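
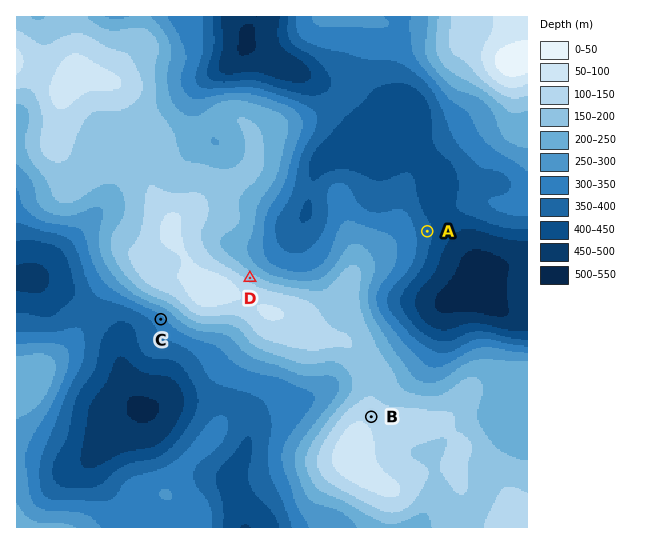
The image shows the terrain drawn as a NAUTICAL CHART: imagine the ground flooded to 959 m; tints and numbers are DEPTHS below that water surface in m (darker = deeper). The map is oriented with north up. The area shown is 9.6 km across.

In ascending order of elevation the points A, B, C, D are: A C D B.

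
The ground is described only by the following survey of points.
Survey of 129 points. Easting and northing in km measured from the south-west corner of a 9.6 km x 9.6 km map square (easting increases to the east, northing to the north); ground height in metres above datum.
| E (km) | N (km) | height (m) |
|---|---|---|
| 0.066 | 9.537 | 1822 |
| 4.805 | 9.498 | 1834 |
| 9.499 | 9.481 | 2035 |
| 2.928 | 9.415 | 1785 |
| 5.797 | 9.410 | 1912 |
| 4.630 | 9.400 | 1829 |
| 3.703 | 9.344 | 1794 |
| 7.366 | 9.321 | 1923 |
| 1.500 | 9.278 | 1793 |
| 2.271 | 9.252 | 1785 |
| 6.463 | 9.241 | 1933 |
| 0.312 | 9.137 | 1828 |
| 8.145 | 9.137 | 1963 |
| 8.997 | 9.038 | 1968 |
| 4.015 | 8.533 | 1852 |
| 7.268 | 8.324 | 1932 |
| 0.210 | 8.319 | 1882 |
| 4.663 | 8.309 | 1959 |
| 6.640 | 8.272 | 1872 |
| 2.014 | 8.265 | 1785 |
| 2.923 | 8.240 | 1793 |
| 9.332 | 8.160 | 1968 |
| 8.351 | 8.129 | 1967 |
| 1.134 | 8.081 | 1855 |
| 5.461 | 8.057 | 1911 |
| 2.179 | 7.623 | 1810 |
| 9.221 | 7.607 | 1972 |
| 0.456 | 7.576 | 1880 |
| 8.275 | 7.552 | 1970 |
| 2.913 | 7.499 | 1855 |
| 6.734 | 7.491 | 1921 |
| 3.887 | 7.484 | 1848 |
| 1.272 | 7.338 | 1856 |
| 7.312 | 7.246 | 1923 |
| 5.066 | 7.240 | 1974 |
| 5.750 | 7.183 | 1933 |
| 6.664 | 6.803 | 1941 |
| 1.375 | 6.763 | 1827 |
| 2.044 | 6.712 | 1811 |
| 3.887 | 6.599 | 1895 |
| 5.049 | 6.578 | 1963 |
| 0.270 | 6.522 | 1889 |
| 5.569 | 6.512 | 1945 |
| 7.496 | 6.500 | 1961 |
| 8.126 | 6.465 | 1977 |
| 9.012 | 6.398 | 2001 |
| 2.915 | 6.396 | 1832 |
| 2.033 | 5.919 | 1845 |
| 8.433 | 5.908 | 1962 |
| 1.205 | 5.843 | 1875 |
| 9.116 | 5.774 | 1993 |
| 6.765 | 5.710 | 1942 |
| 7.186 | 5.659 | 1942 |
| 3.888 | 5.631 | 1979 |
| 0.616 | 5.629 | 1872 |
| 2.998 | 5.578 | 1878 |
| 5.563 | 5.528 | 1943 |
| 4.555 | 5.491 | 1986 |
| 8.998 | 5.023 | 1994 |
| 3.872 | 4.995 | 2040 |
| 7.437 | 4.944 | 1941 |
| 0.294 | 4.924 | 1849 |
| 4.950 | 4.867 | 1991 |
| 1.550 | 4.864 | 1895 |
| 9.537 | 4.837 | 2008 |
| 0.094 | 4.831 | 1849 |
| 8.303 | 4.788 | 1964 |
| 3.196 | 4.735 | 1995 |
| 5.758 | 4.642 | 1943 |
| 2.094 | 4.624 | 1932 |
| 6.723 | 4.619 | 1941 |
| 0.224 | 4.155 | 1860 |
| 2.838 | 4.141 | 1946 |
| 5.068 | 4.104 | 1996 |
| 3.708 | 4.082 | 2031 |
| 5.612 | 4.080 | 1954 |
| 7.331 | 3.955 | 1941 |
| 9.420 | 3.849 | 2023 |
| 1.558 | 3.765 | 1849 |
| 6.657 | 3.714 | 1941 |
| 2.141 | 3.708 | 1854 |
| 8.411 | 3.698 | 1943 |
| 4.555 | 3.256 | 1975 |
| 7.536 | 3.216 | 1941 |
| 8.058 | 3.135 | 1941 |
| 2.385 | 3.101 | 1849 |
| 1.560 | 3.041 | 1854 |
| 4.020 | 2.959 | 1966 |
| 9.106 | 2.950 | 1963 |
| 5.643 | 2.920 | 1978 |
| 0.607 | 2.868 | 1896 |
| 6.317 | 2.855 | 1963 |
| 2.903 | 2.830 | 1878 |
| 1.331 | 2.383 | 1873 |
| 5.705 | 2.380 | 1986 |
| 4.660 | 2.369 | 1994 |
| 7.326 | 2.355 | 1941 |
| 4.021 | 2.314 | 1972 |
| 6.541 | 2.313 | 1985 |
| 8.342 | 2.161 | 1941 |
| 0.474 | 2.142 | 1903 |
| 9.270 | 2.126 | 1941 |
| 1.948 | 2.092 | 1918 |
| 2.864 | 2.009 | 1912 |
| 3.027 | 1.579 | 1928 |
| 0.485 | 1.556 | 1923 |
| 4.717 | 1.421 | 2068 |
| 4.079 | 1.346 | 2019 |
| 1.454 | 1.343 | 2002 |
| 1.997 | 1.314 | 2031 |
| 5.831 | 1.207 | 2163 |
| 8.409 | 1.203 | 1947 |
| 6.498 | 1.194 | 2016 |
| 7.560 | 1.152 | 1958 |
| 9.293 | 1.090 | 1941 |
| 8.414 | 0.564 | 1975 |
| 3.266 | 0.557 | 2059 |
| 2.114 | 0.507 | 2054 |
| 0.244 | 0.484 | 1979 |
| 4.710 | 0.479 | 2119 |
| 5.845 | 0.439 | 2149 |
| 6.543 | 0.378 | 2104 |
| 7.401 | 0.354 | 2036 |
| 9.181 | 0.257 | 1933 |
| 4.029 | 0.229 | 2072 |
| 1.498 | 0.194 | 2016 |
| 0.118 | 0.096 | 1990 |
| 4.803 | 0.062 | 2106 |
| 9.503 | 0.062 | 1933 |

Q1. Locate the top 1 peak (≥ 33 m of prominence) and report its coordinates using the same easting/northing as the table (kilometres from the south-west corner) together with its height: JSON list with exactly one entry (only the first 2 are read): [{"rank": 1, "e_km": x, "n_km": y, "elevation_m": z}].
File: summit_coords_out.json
[{"rank": 1, "e_km": 5.66, "n_km": 1.11, "elevation_m": 2172}]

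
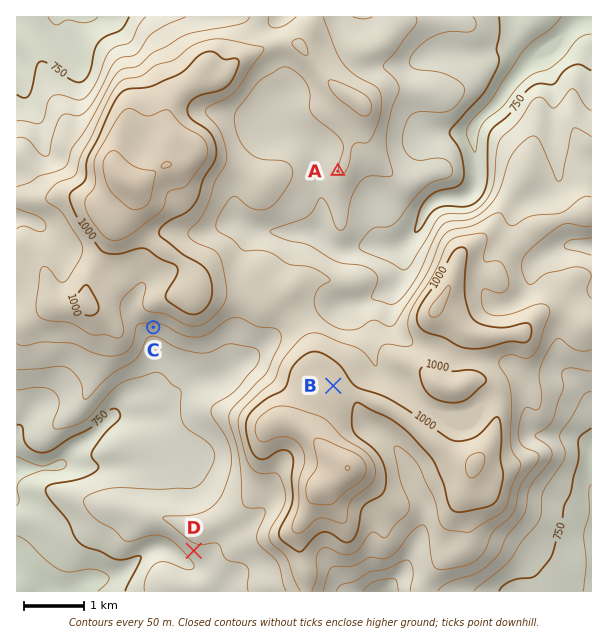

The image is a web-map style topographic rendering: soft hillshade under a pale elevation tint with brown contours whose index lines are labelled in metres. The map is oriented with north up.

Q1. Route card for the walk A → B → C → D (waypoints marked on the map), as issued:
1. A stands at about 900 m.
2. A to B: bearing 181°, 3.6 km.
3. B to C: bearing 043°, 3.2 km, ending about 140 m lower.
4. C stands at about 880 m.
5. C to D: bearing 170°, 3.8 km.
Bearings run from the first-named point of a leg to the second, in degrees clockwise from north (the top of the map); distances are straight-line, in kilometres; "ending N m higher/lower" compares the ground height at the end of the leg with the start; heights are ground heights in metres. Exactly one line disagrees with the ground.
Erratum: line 3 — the bearing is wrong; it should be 288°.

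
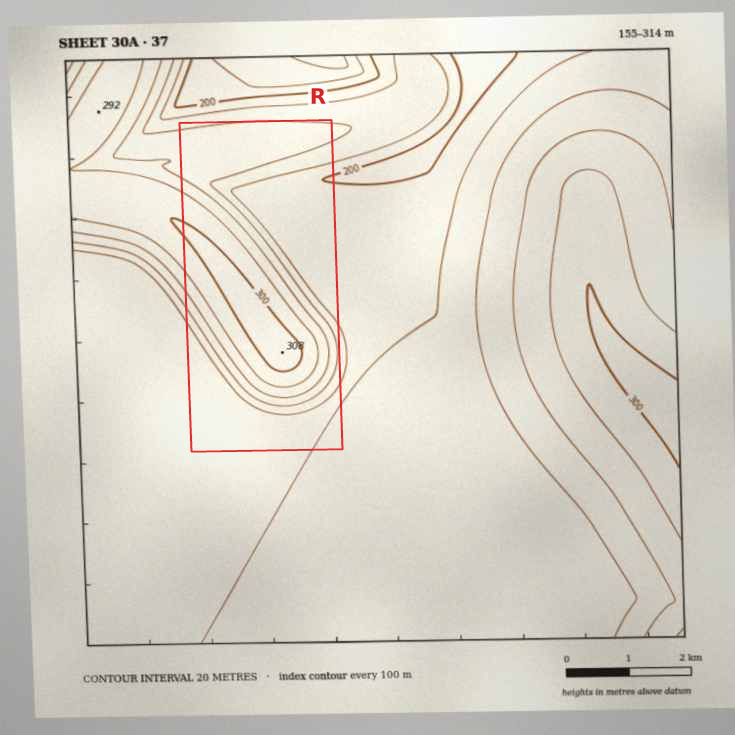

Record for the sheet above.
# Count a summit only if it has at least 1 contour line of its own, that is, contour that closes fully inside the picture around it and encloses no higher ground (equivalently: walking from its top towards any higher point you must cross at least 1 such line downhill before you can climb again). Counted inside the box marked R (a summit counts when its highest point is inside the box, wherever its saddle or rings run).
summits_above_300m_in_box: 1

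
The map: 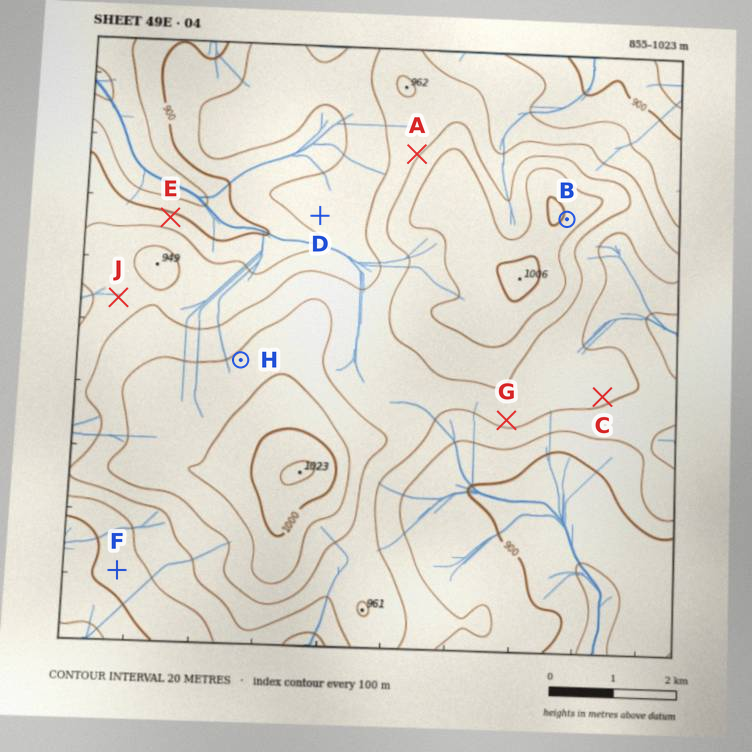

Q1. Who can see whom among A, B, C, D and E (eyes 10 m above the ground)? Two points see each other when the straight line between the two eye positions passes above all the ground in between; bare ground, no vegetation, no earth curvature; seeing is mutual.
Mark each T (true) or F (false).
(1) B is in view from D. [F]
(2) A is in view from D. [T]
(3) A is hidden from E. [F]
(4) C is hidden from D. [T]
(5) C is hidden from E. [T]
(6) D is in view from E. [T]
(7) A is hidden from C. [T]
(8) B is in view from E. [F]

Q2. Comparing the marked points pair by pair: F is lower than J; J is lower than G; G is lower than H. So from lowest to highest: F J G H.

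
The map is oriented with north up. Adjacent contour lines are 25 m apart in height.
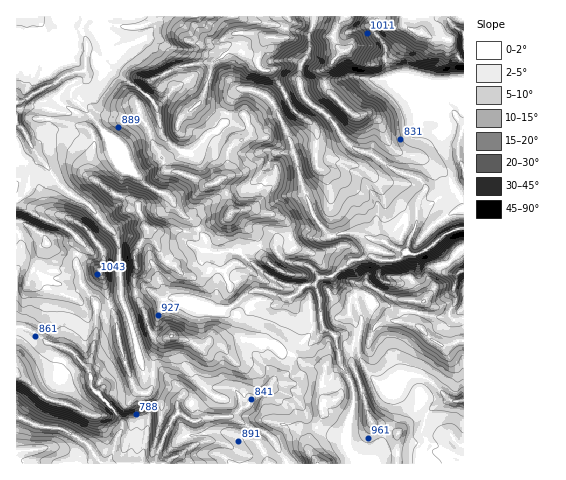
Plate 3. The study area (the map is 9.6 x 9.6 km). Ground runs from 650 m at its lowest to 1165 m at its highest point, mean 910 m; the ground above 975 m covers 20.3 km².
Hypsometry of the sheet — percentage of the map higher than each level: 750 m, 97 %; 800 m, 88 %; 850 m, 72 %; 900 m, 56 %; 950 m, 32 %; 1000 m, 14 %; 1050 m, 6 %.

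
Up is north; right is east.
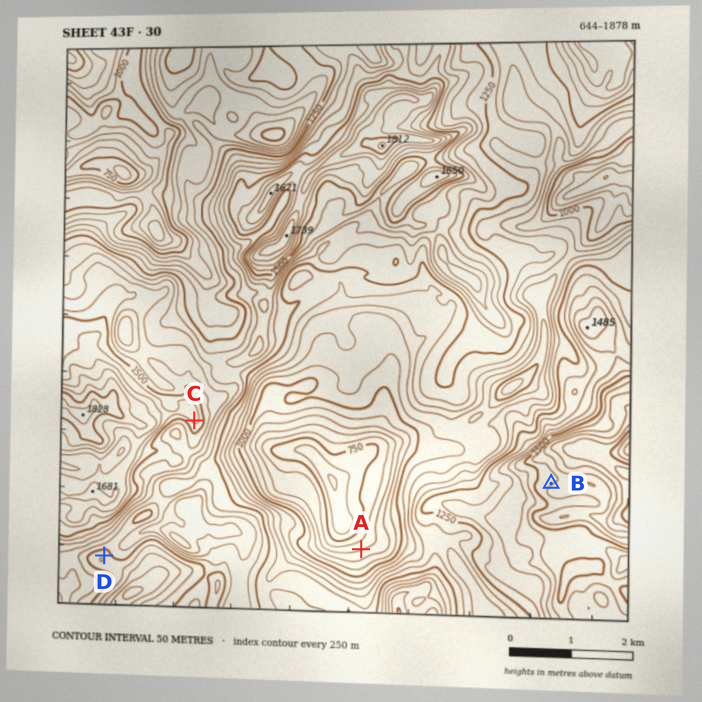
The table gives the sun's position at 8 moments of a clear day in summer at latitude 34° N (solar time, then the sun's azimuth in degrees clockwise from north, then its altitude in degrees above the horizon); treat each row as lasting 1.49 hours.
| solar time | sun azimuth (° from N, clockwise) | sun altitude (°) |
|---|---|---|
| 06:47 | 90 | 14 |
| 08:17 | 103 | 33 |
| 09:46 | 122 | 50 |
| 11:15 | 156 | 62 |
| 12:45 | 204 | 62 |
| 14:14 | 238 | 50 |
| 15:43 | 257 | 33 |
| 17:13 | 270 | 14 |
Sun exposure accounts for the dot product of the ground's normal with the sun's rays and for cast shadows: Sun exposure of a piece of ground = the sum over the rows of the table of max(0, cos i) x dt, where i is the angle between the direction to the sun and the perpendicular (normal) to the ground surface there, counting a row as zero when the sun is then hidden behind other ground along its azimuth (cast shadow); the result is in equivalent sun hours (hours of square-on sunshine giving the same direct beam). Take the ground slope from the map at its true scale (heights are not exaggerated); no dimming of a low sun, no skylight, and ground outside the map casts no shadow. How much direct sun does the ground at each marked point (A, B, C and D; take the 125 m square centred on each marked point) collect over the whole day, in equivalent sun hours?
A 5.3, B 6.5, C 7.6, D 7.5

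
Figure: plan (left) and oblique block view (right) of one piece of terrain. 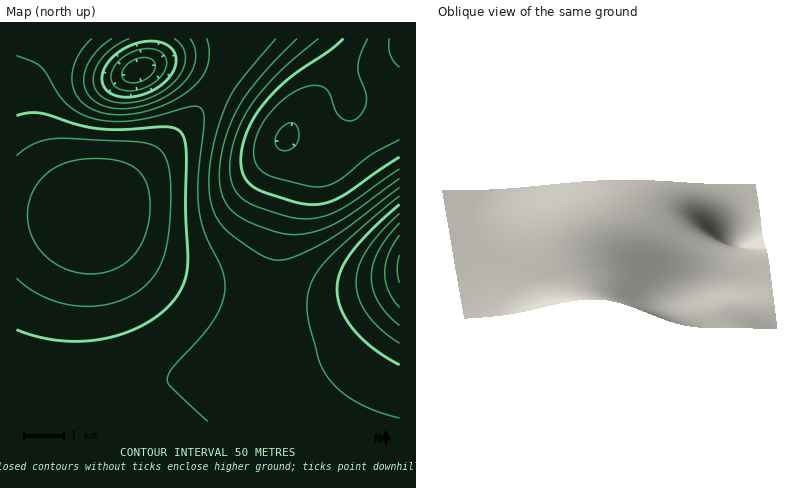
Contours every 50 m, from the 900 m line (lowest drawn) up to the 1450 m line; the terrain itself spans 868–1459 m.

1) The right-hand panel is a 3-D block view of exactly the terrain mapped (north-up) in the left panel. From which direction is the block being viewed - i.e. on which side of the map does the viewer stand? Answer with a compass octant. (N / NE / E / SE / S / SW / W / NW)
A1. E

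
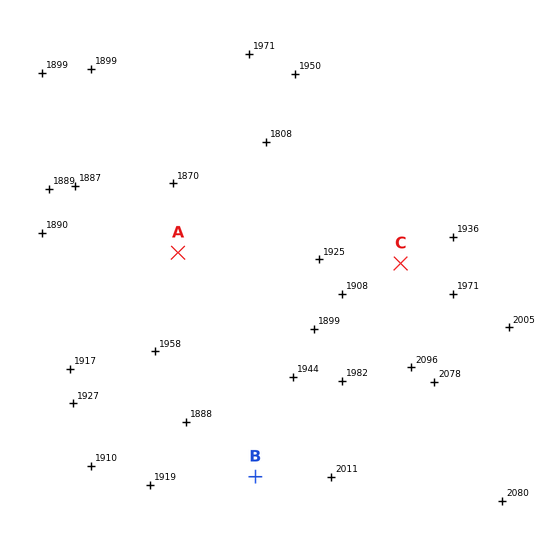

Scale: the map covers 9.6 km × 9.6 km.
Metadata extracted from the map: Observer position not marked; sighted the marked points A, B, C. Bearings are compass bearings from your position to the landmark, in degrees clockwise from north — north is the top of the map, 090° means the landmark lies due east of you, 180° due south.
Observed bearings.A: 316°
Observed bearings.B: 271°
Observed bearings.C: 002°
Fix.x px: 394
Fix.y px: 478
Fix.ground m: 2035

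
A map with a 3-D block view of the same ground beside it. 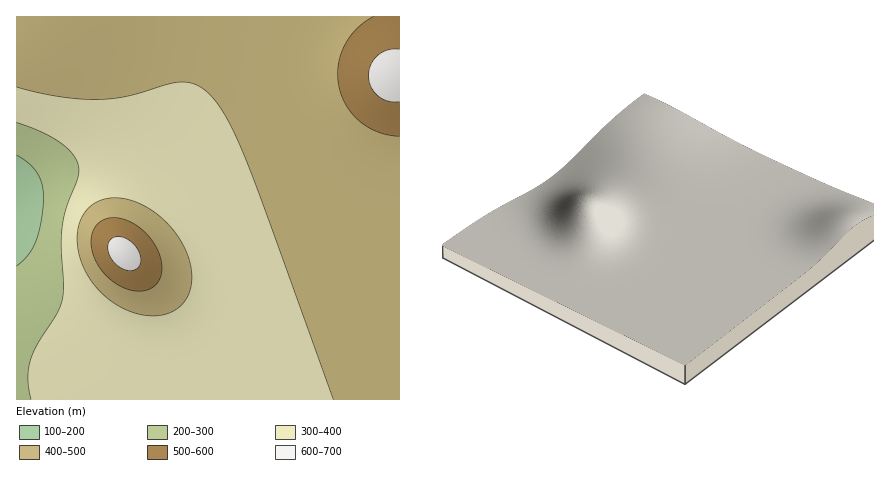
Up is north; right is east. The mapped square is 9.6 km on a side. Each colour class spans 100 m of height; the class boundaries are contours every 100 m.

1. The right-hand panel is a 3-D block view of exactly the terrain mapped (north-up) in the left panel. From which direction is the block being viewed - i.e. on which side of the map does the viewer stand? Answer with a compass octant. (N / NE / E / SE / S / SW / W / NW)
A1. SE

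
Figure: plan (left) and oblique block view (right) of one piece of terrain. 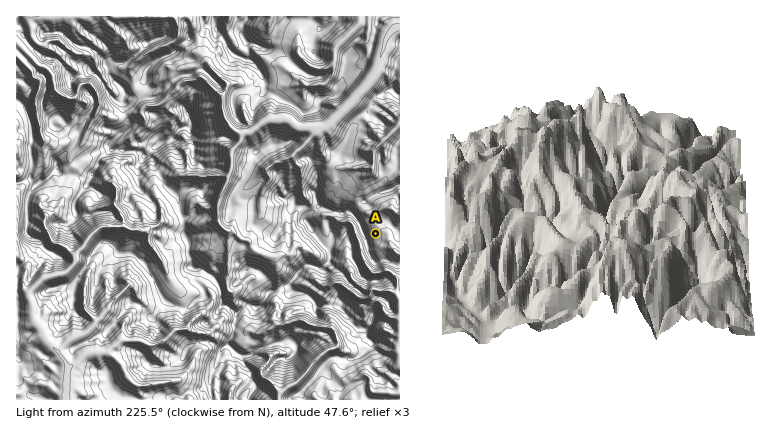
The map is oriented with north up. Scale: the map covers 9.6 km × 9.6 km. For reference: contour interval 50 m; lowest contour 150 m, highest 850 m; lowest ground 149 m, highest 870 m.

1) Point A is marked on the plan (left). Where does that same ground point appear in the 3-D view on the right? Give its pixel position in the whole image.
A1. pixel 728 216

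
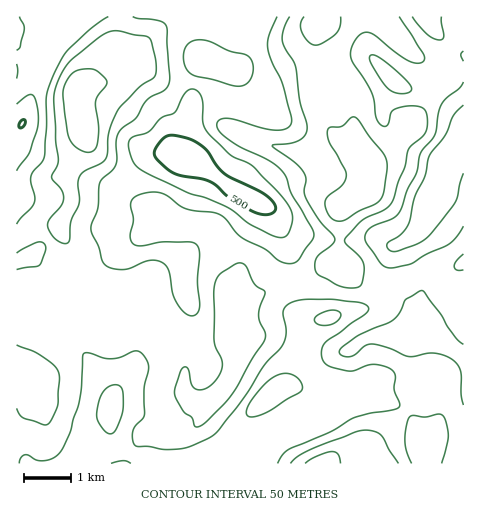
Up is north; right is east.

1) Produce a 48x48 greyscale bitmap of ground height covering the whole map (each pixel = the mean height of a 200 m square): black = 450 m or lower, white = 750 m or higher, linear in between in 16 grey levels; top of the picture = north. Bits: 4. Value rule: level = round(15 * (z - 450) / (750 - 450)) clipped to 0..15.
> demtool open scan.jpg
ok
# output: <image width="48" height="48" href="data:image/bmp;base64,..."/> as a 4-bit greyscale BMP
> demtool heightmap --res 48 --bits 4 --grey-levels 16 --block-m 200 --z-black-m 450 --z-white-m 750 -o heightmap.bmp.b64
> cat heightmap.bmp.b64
<image width="48" height="48" href="data:image/bmp;base64,Qk32BAAAAAAAAHYAAAAoAAAAMAAAADAAAAABAAQAAAAAAIAEAAATCwAAEwsAABAAAAAAAAAAAAAAABEREQAiIiIAMzMzAERERABVVVUAZmZmAHd3dwCIiIgAmZmZAKqqqgC7u7sAzMzMAN3d3QDu7u4A////AIeIdlVmd3d3ZmZlVVVmirze26qqqXZniIiJh2VWZ3d3d3ZmVWZmeJq8y6qqqGZniIiZl2VVVniJmZh2ZmZmZniaq6qqmGZniJmqmGZVVniZmqqYZmZmZWZniaqqmGZniaqqqHZVVXiImqqpdlVmVVVWeJmZmHd3iaqqqXZURWeJmqqql1VVVVVVZneIiIiIiaqqqYZURWeJqqqqqWREVVVVZmZmeIiImqqqqYdlRWeJqqqqqoZERVVVZmZmeIiImqqqqYdlVWeJqqqqqpdURVVVZmZneIiImqqqqYdmZWeJqqqqqqhlVVVmZ3ZneIiImqqqqYd3ZmeJqqqaqqmGVVZniYd4iZmZqqqqmYd4h3eJmqmaqqqXZlZ5qqmZmqqqqqqpmIiIiIiJmZmaqqqpdlZ5qqqqqqqqqqmYiImZmImYiZmaqqqphmZniaqqqqqqqpmIiZmZiJmIiImaqqqph2VWaJqqqqqqqpmImZmYiJiIiIiaqqqphmVVVniaqqqqqpiImZmYiYiIiHeaqqqph2ZVVmeJqqqqqZiJmZiJmYiIh2eaqqqpmHd3eIiZqqqqmZmZqYiZmYiIh2eaqqqqmZmZmqqaqqqpmamamYmZmZmZhmiaqqqqqZqqqqqZmqqpmqqqmZmYiImZdmiaqqqZmZqqqqqYiZmqqqqqmZmHd3iIdmeZqqqYiIqqqqqHd4mZqqqqqqmHZ3d3ZneJmpmHZnmqqql2VmeImqqqqqmHZ3h3d3iJmYh2VWiaqphlVVVniZqqqql2Z4iIiIiZmHZVVWeKqpdmVURWeImqqqh2Z4iZmZmZh2VERWebu6h3ZURVZ3maqql2Z3iZmZmIdkMzRXms3cqZhlRFVmeaqqmGZ4iZmHdmVDIiRYq97t3Kl1Q0VWeJqqqHZ3iIhmVUMhEjV5q97u7cqFQzRWeaqqmHZnd3ZURDIiI1aKq83e7sqWQzRWeaqqmHdmZVQzMiIzRWeJq7ze7tuYVDRVeKqqqZdlVDIhEiNEVWiaq7ze7tupZDNFZ5qru6hlQyEREjRVZ4mqu8ze7tupdDNEVoq83LhlQyERI0Vniaqqu83u7cupdUMzVorN7bhlRCIiNFeJqqqqq83u7Lqql1QzRorO7bl2VUMzRXiZmYiaq93d26q7qWQzNYve7bqHZVRERniIdmeJrMzdyqq8uXVDNYve7bqYdlVURmdmZmaJvMzMuqq7uXZFRove7bqph2VUVWZVVWaKu7vMuqqqqYZWVove7cu6mHZVVVVVVWeau7u7qpiImYd2Znve3dy7qZdlVVVVVmeau7u7qYd4mZiHZnnN3czLupdlVVVFVniau7uqqHeJmZmHZmi8zMzLupdlREREVnmqu7qql3iaqpiHdmeavMzLupdVRERVVomru7uph4mqqpiHdmZ5q7y7qpdVRVVVV4qrzLupiaqqqYiIdmZnmru6qpdlVVVVZ5q83dy6qqq6mIiIdmZmeJqqmYdmVVVVVoq87u26qquph3iId2ZmZ4mYiHdmZlVVVnm87+26qqqoZniA=="/>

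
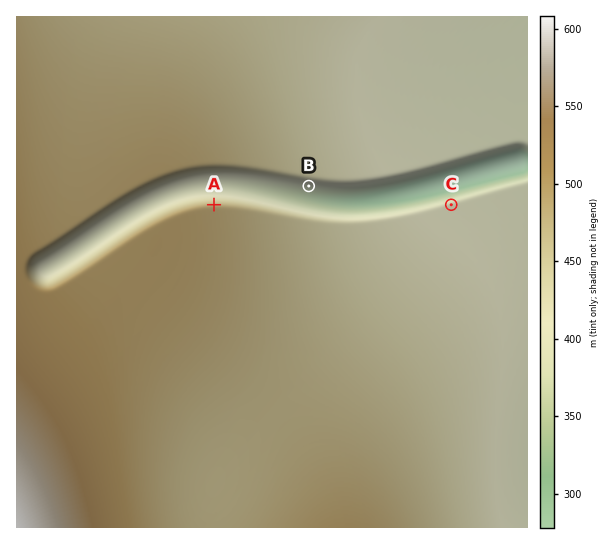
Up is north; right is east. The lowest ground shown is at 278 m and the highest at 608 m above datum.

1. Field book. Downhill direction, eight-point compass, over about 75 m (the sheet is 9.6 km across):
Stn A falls N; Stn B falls S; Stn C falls N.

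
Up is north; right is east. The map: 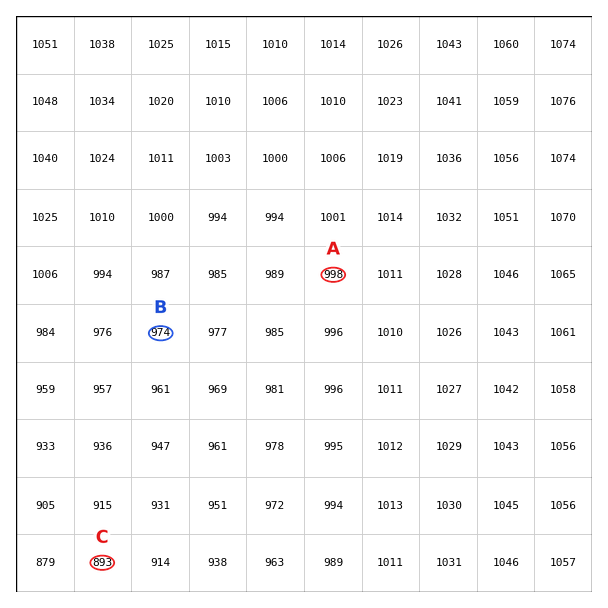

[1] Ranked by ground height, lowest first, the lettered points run C B A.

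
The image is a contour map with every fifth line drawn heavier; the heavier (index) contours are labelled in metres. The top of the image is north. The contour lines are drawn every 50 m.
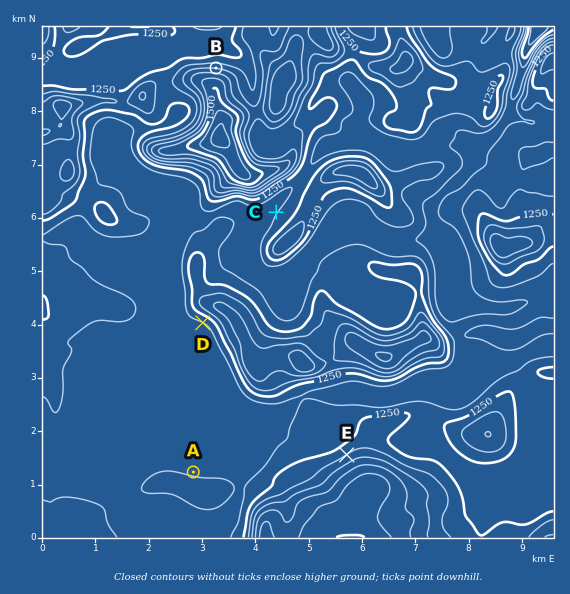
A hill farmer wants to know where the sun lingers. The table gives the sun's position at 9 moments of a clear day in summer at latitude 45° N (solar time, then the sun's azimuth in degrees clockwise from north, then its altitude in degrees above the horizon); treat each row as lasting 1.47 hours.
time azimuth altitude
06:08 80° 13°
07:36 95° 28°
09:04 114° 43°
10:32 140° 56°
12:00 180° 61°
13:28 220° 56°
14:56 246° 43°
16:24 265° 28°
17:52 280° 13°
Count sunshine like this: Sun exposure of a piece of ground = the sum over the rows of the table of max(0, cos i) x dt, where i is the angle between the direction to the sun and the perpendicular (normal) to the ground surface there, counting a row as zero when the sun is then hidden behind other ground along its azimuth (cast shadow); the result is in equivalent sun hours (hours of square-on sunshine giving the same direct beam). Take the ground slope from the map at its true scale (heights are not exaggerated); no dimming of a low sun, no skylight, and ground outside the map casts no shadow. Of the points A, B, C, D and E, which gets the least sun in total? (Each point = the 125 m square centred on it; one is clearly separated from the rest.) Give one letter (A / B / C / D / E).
B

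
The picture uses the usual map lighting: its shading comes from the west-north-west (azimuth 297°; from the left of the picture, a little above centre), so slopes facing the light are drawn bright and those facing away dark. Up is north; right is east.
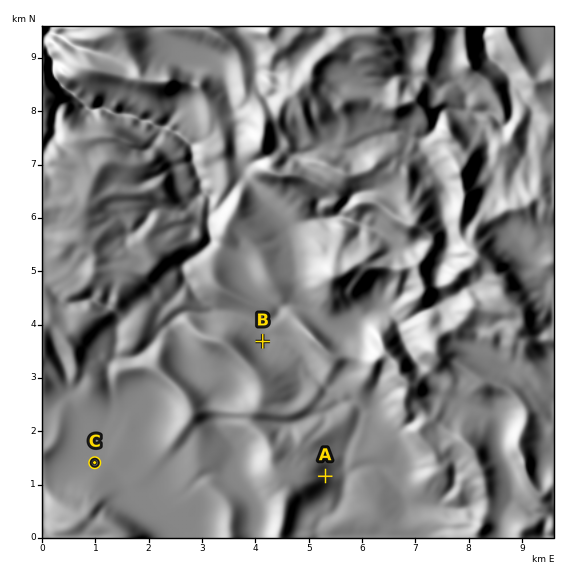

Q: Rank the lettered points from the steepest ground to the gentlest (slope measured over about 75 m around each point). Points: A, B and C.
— A B C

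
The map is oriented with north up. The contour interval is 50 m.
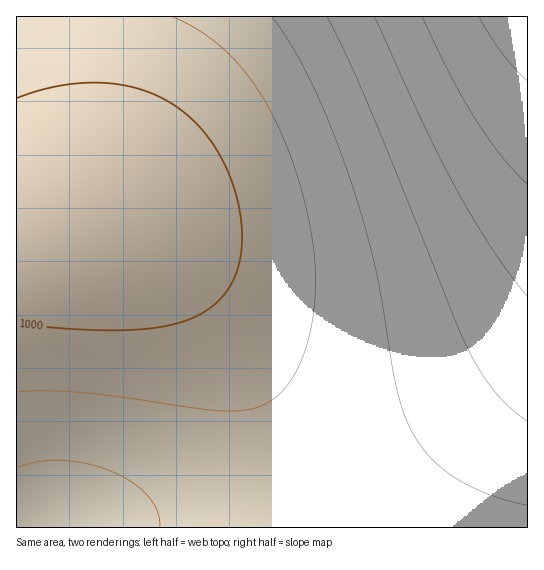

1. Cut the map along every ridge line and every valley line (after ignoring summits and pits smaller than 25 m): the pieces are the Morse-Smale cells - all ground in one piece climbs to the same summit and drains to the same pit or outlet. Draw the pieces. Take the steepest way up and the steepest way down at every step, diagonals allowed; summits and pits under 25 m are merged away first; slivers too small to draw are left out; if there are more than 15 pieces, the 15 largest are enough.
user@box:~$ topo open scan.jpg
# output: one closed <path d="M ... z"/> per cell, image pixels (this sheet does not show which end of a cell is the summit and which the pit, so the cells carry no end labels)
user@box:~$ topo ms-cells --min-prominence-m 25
<path d="M527 16l-511 1 0 204 81-4 13 4 33 19 41 37 41 56 35 64 29 72 20 59 219-1z"/><path d="M97 217l-81 5 0 305 291 1-18-59-29-72-28-54-23-34-25-32-29-28-26-18z"/>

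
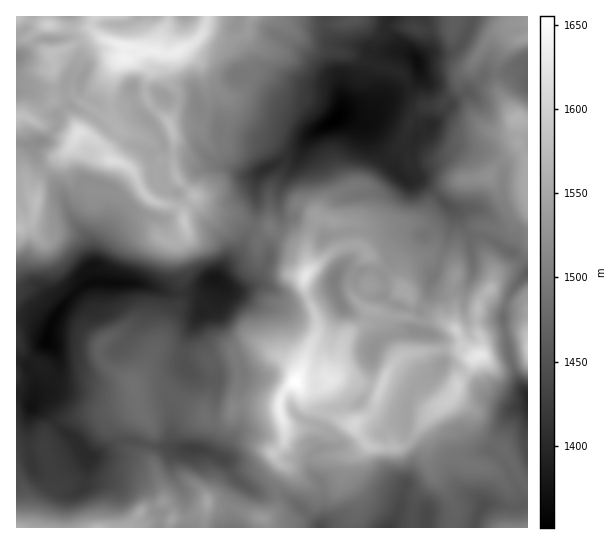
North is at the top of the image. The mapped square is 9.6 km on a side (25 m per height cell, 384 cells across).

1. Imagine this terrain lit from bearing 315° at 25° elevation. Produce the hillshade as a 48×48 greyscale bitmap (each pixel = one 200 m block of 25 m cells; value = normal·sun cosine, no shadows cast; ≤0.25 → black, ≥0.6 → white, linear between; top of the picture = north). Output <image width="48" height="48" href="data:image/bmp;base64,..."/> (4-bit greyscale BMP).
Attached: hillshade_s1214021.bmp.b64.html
<image width="48" height="48" href="data:image/bmp;base64,Qk32BAAAAAAAAHYAAAAoAAAAMAAAADAAAAABAAQAAAAAAIAEAAATCwAAEwsAABAAAAAAAAAAAAAAABEREQAiIiIAMzMzAERERABVVVUAZmZmAHd3dwCIiIgAmZmZAKqqqgC7u7sAzMzMAN3d3QDu7u4A////AMu83u3Nx2iGdkVol2ZkNodTR4eJhmrMu8u7zu3N+3eIl0Z5qWZ2RWZkRod5h2iqmrqprO3L7rmIqWaJuoZmZUVVVodnd2aId4mIiKu6vMuYq5iJmXVWd1REVXhmZmVnd3iId4qpqqmqqqmYh2RFZ3UzRGh2ZmVneGeId4qpmpiauqmph1Q1ZmUxIjZ2ZndneHeHd3mpmpiJqYiaqFNFd3YwAARmZ3d3ZniHd3eIiIdmZ3eKvII1d4h1RCFFVmZ3ZYmHd4dnd2VWVWZ5vaQkZmZmeHQjVVRodYqod4h3ZmVndndoq5ZEV4dUZ4gxJEM3dnm6qZiId3Z4iJl4q4VFZ5qVRoqDAUMUd2eau6mYh3d4mZuZvaQzNWioRXq5QTQRRmaJq7qZh2d4mZuqz/Y0QzR6RGm8kyQgElZ4mqmZh3d4iZqpvfxldTRrc1ecxxIgAGZ4mqmZmHZ3iImZmd6WiGR7tUVpyjAAIWeIqqmJmXZniImYmK23iXRr2VRWq4IBeEaJu7l4mYdnmZmZqqzIeHRYzJh3mrcSrURpu8yHiZhnq7y6u7zraIQ2m7qqqahErlRYu73JiZl2nN/su7vdiKhFZ3iaqZhGv2VHu5rMqZmGer7/y7vMh7uGZ2eJqoY2vVVVm6mrupmGV5v/26q6dpqod3eaqqYEvERUWbqru6mXZ4m+26qHV5mImGWKmcoirURDNpmZqqmGVoiau6pyJ5qHiXZ6l71xbTMyE2d2ZmVEIliIisyiA5mHiYZqpo20NjIQADZUMzIQABaIed7qEGh3eIdoqHu4VCMgAANUMzMgAAJ4eM3blDd2Z4d3mIqohxNCASNWZ2ZjABFXh6y5moeHd3iHiImYeENVM0VniZmXM0RWh5zJaIiHd3eIiYiHd3VFVVVniZmoQ0VWmZrKd3d3d3d3iZmIh5ZFZmVnh2aJU0Vmmqq7mZmYiZmHiJmYmahEZ3dnh3Z5dDRnmry8qJqZibyodmeJmphUZ3d3h3eJp1RWmq3cypiIiJzadVVomohkVmZWZmh2iYVFi5vd3cuYeIrMuXZnqoiFM0VEZmh2aHYySJm8vMy5iIis3KmHq4mpU0Zmd3h1VmZCI2ebqqqqiImqvLqoini9pVeId3h0VmZURDR6upmZmIm8qqmZiVV86Wd3d3hkVmZVVUNIu6mZqYisypmZh0RY7YeId4h0VmdURVMjaamJqoeLy6qqh2ZnrKmHd4mEZ2ZkRVUyJYmImqd4vLq7qZmGeZh3d3iFV2ZlRFVUM2iHiamYm7q8uqmXeIdleGZ1Vnd2RFVVRFd3eJqrmJqqmYh2aKhiNlRERWZ3VERFVWdmZ4mrqHmph6mFR5tyA1MhI0VnZUMzNVZ3d3iruWaId7qXRYumMkQxEjNFZlMjNEVnd3erzJZmVoq5ZXmph2Z1ETREVmUzRVVWd3aKq8hmMWaImIm7upiacRVlVmZURmVFZmVoiMyHdXhleZiavMqL1xR2RWZUVmQ0Z3Z4hq24iEh0aqiIm8x56zN4VFZUZ2UzaIiZl4zJiA=="/>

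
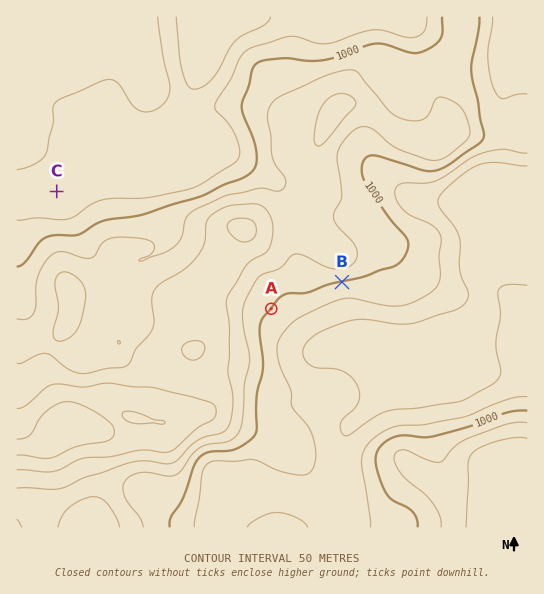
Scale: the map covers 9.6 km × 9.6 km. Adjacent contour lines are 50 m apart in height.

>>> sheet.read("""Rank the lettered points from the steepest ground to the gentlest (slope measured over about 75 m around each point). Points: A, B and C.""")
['B', 'A', 'C']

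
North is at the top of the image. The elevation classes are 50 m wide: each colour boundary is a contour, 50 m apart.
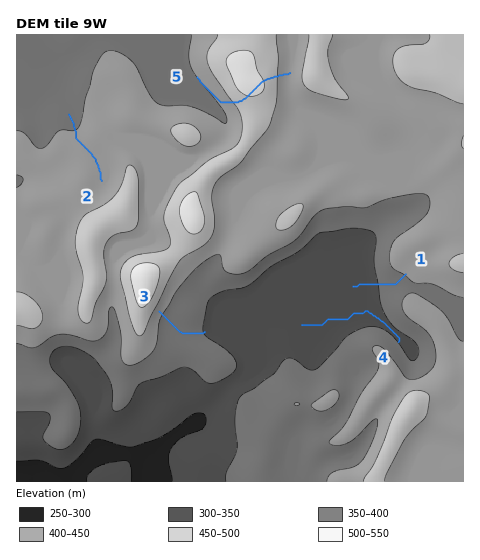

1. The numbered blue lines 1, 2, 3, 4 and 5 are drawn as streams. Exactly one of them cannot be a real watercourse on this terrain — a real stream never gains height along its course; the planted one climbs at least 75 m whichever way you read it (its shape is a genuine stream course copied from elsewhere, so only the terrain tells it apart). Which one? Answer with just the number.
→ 5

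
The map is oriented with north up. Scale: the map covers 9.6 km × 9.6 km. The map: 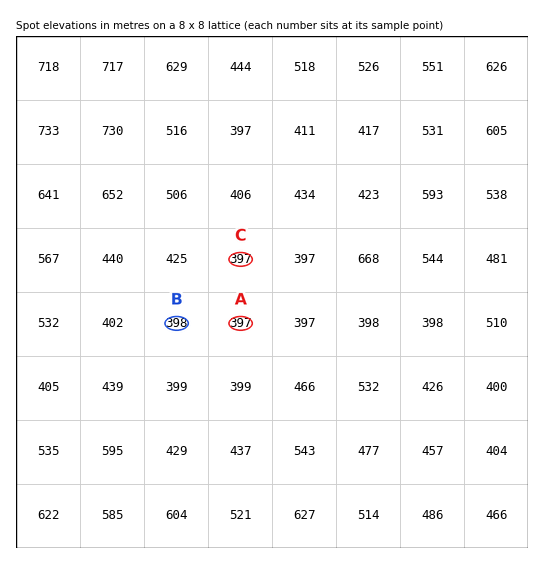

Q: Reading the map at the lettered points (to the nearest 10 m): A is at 400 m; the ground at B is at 400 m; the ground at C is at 400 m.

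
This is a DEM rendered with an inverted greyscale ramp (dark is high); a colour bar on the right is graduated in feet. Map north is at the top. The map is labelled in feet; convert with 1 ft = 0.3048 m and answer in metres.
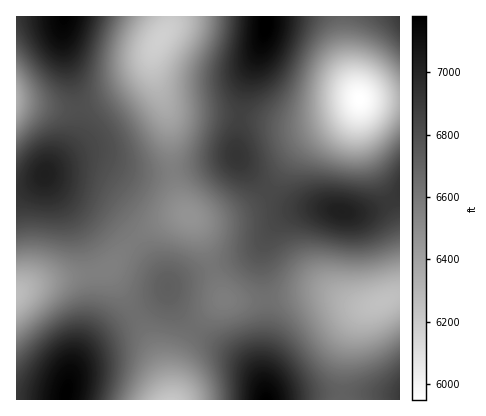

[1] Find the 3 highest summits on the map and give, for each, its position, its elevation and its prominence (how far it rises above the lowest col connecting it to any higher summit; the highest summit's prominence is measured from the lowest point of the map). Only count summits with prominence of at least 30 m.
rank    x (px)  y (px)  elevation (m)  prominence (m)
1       266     24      2189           376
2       44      174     2143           71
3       342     212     2142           62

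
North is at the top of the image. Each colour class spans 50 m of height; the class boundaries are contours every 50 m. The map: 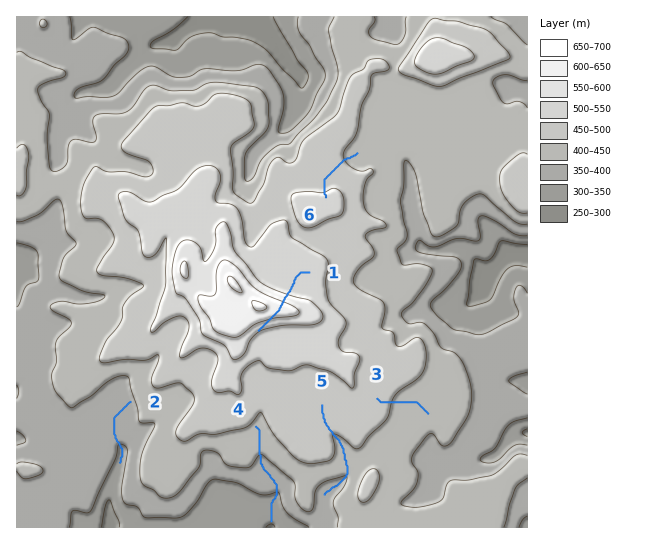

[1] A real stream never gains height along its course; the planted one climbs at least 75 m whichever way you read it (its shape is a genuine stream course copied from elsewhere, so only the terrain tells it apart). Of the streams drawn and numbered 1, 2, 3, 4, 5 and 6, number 1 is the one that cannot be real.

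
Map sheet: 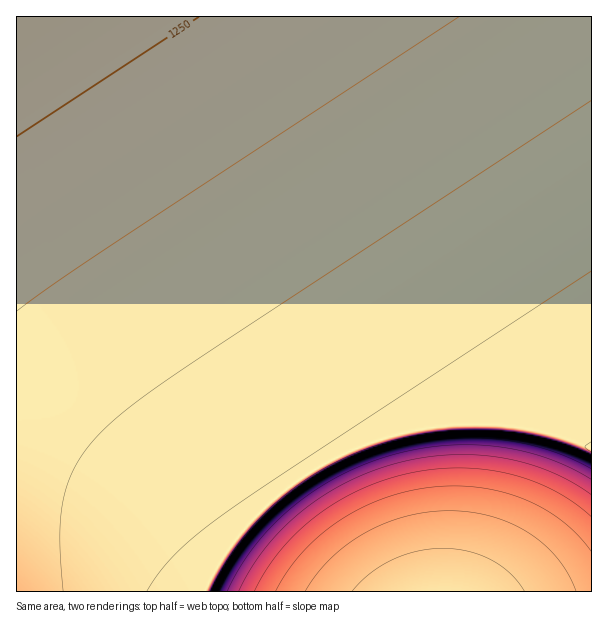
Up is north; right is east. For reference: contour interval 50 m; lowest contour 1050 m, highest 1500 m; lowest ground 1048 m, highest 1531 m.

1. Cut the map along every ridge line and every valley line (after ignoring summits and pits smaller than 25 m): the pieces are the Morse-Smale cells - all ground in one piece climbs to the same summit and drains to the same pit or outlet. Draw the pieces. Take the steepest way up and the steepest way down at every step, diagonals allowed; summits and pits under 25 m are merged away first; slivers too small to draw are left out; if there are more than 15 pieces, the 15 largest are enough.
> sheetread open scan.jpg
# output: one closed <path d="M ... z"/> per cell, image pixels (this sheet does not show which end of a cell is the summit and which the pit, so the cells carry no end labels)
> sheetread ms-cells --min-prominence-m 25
<path d="M591 16l-574 0-1 455 25 3 18 4 24 9 30 17 45 34 48 50 24-43 12-15 34-34 45-32 53-24 37-10 26-4 64-2 51 9 39 15z"/><path d="M501 424l-51 0-39 6-49 15-41 19-45 32-34 34-24 33-13 28 386 1 1-143-13-7-27-9z"/><path d="M30 472l-14 1 1 119 188-1 0-4-5-6-42-43-36-28-39-23-24-9z"/>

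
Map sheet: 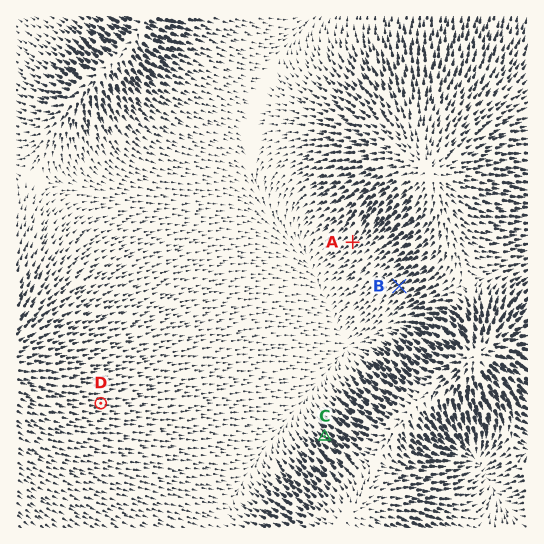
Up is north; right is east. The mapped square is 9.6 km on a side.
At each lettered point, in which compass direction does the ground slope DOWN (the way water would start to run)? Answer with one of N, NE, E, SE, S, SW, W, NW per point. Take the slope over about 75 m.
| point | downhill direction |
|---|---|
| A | SW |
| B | SW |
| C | NW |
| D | E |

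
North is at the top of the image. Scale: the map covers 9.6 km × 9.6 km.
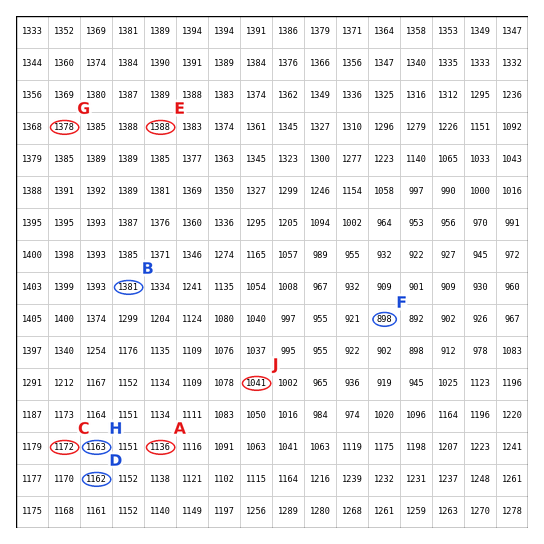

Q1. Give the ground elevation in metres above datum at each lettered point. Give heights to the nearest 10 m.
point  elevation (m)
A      1140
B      1380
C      1170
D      1160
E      1390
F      900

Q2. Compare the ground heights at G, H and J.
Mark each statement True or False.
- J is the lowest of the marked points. True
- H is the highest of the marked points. False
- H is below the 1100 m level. False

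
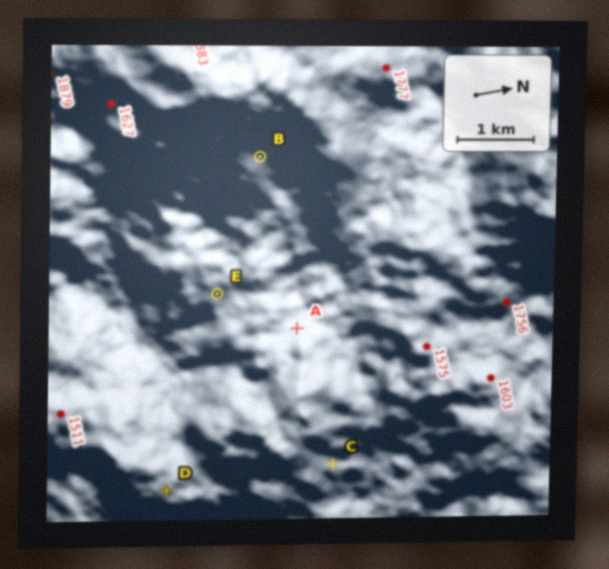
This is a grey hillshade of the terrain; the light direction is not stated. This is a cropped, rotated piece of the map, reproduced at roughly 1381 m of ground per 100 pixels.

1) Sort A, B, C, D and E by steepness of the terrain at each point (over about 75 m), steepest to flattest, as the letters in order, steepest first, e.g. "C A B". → B C A D E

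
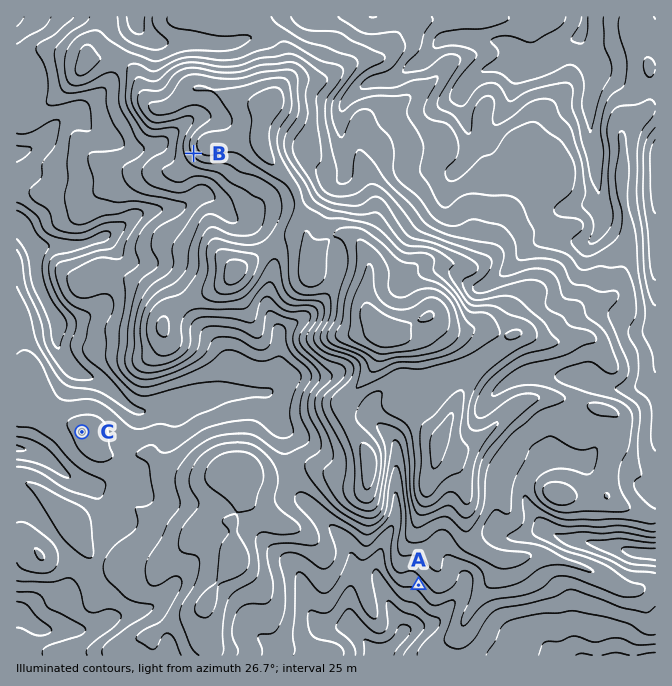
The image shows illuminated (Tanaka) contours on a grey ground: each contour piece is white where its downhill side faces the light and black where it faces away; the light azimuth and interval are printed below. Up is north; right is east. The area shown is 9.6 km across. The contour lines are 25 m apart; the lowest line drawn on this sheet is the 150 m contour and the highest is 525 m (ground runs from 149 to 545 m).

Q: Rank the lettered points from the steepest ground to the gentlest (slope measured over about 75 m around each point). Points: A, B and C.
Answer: B A C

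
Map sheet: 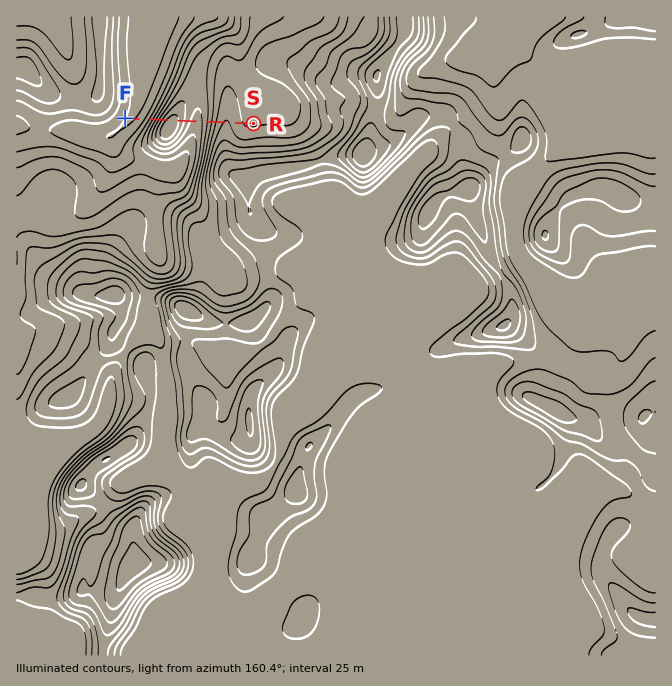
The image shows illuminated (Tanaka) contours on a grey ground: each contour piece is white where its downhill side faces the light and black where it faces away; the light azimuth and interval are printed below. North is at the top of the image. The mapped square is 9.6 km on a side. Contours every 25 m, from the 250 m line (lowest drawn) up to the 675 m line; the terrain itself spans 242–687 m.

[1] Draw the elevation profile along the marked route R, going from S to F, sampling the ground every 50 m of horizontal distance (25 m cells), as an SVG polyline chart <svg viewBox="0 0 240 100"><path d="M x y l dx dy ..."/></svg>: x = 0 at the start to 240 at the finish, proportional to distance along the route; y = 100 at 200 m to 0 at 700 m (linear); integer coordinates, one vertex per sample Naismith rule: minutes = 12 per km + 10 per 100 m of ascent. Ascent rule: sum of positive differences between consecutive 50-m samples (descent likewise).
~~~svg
<svg viewBox="0 0 240 100"><path d="M0 51l6 0 6 0 7-1 6-1 6-1 6-2 7-1 6 0 6 0 6 2 7 2 6 4 6 4 6 4 6 3 7 2 6 1 6 0 6-2 7-3 6-3 6-3 6-2 6-2 7 1 6 1 6 4 6 5 7 5 6 6 6 5 6 4 7 3 6 2 6 1 6 1 6 0 7 0 3 0"/></svg>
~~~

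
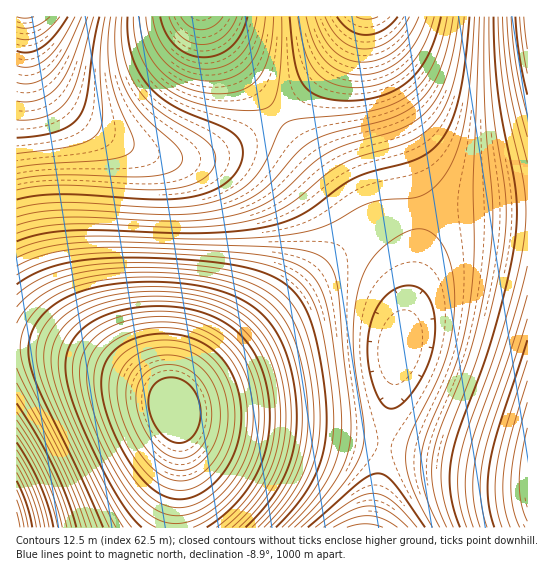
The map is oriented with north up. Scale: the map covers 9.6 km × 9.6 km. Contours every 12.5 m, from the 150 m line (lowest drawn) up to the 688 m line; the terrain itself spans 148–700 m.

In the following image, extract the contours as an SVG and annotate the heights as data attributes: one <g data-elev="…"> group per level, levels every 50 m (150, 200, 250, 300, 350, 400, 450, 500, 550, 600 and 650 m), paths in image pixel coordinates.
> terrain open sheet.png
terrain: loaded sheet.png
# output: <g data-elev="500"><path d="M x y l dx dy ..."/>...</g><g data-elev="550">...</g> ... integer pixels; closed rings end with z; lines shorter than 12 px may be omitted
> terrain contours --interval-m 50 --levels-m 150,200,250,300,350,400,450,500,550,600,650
<g data-elev="150"><path d="M34 17l-9 1-8-1"/></g><g data-elev="200"><path d="M75 17l-16 27-13 15-15 8-8 0-6-1"/></g><g data-elev="250"><path d="M99 17l-6 29-6 51-3 10-5 9-8 9-14 6-18 5-22 2"/><path d="M398 17l-15 13-8 4-9 1-8-1-8-4-7-5-6-8"/></g><g data-elev="300"><path d="M17 490l7 19 4 18"/><path d="M122 17l-1 18 2 19 5 16 7 15 10 13 13 12 41 25 10 8 4 6 2 6 0 7-2 7-6 6-9 7-12 4-15 3-29 1-83-5-22 1-20 4"/><path d="M434 17l-11 30-8 12-9 10-11 8-12 6-13 3-13 2-12-1-12-3-10-5-8-8-6-9-4-12-7-33"/></g><g data-elev="350"><path d="M324 527l27-17 10-3 9-1 8 1 9 4 21 16"/><path d="M17 457l18 36 6 17 4 17"/><path d="M146 17l2 13 4 12 6 12 8 9 9 8 11 5 12 4 13 1 11-1 11-3 9-5 7-7 6-9 5-11 5-28"/><path d="M459 17l-6 34-7 27-9 20-12 15-12 10-14 6-50 15-22 9-16 11-31 30-20 12-27 9-34 5-34 1-98-4-28 3-22 5"/></g><g data-elev="400"><path d="M294 527l24-24 17-21 10-21 5-22 0-28-7-57-5-63-4-18-8-12-7-5-8-4-25-4-173-6-31 0-25 3-22 5-18 8"/><path d="M17 428l16 25 13 25 10 25 6 24"/><path d="M181 17l8 9 12 4 12-3 10-10"/><path d="M479 17l-6 162 1 76-4 44-4 30-7 26-9 24-23 52-6 28 0 15 3 16 7 19 9 18"/></g><g data-elev="450"><path d="M270 527l22-24 15-24 9-24 4-26-2-40-9-47-10-28-7-11-9-9-21-14-31-9-42-6-54-2-40 1-32 6-25 10-21 15"/><path d="M17 394l22 37 18 34 15 33 9 29"/><path d="M498 17l4 64 6 33 16 68 2 21 0 22-5 36-13 49-15 51-26 70-7 26-2 18 0 18 3 17 6 17"/></g><g data-elev="500"><path d="M246 527l17-18 14-19 10-20 6-20 4-24-1-25-4-27-7-24-8-16-10-14-12-12-14-9-19-8-21-5-24-3-27-1-24 1-23 3-18 4-18 7-14 9-11 10-8 11-5 14 0 18 7 23 44 93 23 52"/><path d="M527 340l-28 87-9 35-2 17 0 18 2 16 4 14"/><path d="M515 17l4 38 8 40"/></g><g data-elev="550"><path d="M216 527l18-14 14-16 11-17 9-18 5-20 2-20-1-23-4-21-6-17-8-16-11-14-13-10-15-9-19-6-20-4-21-1-20 1-19 3-16 5-15 7-11 8-8 9-6 11-3 12 0 12 2 14 13 38 33 68 14 23 11 15"/><path d="M527 428l-6 30-2 24 2 21 6 18"/></g><g data-elev="600"><path d="M172 515l15 0 16-7 17-13 14-16 10-17 6-20 3-20-1-21-4-19-7-17-10-14-12-12-16-9-17-6-20-2-20 1-15 3-13 5-11 6-9 8-6 9-4 9-1 11 0 13 5 20 8 23 13 26 13 23 12 15 11 11 12 7z"/></g><g data-elev="650"><path d="M176 481l10-1 11-3 10-8 8-10 7-13 4-13 2-15-1-15-3-13-5-12-7-11-9-8-10-6-11-4-12-2-13 1-19 6-13 11-7 16 0 20 8 28 15 26 17 18 9 5z"/></g>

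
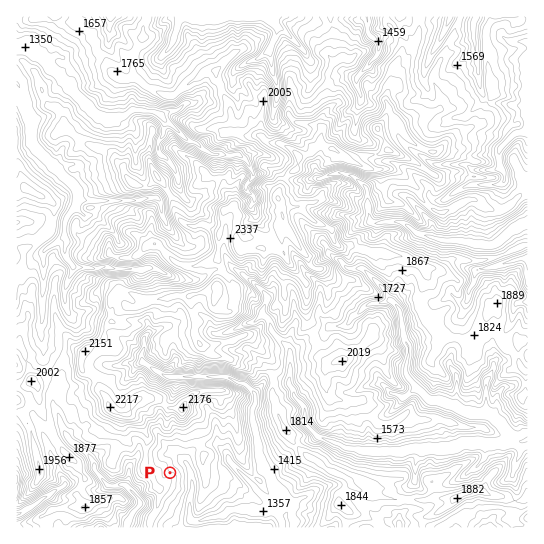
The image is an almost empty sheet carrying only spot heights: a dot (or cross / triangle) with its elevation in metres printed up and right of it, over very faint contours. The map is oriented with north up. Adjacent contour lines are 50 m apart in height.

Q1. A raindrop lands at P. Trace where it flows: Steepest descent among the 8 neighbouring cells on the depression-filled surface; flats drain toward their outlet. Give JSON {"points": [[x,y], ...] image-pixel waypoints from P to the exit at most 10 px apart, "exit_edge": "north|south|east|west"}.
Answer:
{"points": [[170, 473], [179, 462], [189, 467], [191, 478], [193, 489], [190, 499], [190, 510], [191, 521], [202, 521], [213, 518], [222, 515], [233, 510], [243, 510], [254, 510], [265, 510], [275, 510], [286, 515], [287, 526], [287, 527]], "exit_edge": "south"}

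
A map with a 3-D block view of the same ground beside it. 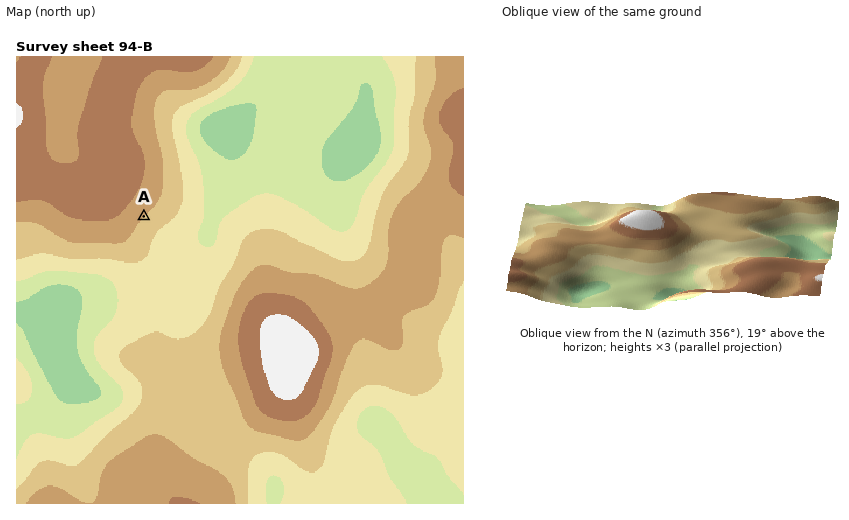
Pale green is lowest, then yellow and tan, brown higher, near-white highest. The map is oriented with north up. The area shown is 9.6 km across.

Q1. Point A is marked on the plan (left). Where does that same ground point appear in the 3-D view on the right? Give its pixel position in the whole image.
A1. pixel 737 263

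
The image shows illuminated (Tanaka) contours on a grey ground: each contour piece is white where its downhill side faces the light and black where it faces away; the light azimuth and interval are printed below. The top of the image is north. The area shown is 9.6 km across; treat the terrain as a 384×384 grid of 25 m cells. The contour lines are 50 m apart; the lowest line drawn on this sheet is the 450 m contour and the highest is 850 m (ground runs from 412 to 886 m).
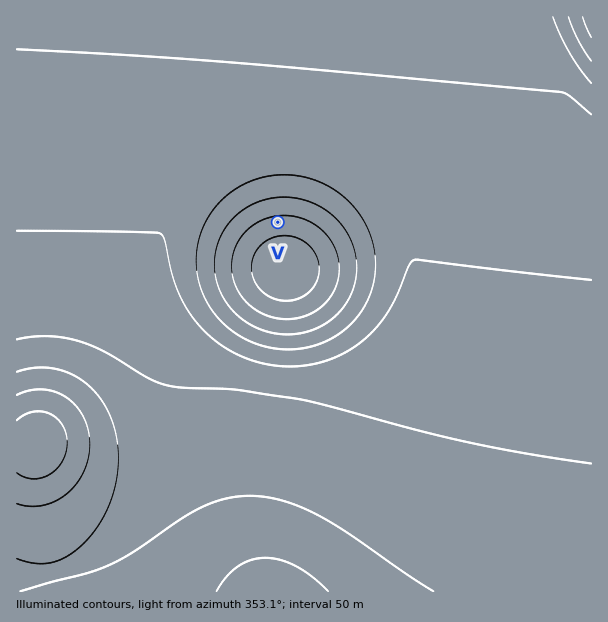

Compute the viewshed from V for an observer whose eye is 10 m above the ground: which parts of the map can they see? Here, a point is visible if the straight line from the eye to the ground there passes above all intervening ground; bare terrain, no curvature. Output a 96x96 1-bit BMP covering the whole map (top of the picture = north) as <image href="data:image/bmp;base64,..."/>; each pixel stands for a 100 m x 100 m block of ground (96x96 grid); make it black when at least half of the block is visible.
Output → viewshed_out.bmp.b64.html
<image width="96" height="96" href="data:image/bmp;base64,Qk2+BAAAAAAAAD4AAAAoAAAAYAAAAGAAAAABAAEAAAAAAIAEAAATCwAAEwsAAAIAAAAAAAAA////AAAAAAAAAAAAAAAAAAAAAAAAAAAAAAAAAAAAAAAAAAAAAAAAAAAAAAAAAAAAAAAAAAAAAAAAAAAAAAAAAAAAAAAAAAAAAAAAAAAAAAAAAAAAAAAAAAAAAAAAAAAAAAAAAAAAAAAAAAAAAAAAAAAAAAAAAAAAAAAAAAAAAAAAAAAAAAAAAAAAAAAAAAAAAAAAAAAAAAAAAAAAAAAAAAAAAAAAAAAAAAAAAAAAAAAAAAAAAAAAAAAAAAAAAAAAAAAAAAAAAAAAAAAAAAAAAAAAAAAAAAAAAAAAAAAAAAAAAAAAAAAAAAAAAAAAAAAAAAAAAAAAAAAAAAAAAAAAAAAAAAAAAAAAAAAAAAAAAAAAAAAAAAAAAAAAAAAAAAAAAAAAAAAAAAAAAAAAAAAAAAAAAAAAAAAAAAAAAAAAAAAAAAAAAAAAAAAAAAAAAAAAAAAAAAAAAAAAAAAAAAAAAAAAAAAAAAAAAAAAAAAAAAAAAAAAAAAAAAAAAAAAAAAAAAAAAAAAAAAAAAAAAAAAAAAAAAAAAAAAAAAAAAAAAAAAAAAAAP/AAAAAAAAAAAAAB//4AAAAAAAAAAAAH//+AAAAAAAAAAAAP///gAAAAAAAAAAA////wAAAAAAAAAAB////4AAAAAAAAAAD////8AAAAAAAAAAD////+AAAAAAAAAAH////+AAAAAAAAAAP/////AAAAAAAAAAP/////gAAAAAAAAAf/////gAAAAAAAAAf/////gAAAAAAAAAf/////wAAAAAAAAA//////wAAAAAAAAA//////wAAAAAAAAA//////wAAAAAAAAA//////wAAAAAAAAA//////wAAAAAAAAA//////wAAAAAAAAA//////wAAAAAAAAA//////wAAAAAAAAAf/////gAAAAAAAAAf/////gAAAAAAAAAf/////gAAAAAAAAAP/////AAAAAAAAAAP/////AAAAAAAAAAH////+AAAAAAAAAAD////8AAAAAAAAAAB////4AAAAAAAAAAA////wAAAAAAAAAAAP///gAAAAAAAAAAAB//+AAAAAAAAAAAAAA/wAAAAAAAAAAAAAAAAAAAAAAAAAAAAAAAAAAAAAAAAAAAAAAAAAAAAAAAAAAAAAAAAAAAAAAAAAAAAAAAAAAAAAAAAAAAAAAAAAAAAAAAAAAAAAAAAAAAAAAAAAAAAAAAAAAAAAAAAAAAAAAAAAAAAAAAAAAAAAAAAAAAAAAAAAAAAAAAAAAAAAAAAAAAAAAAAAAAAAAAAAAAAAAAAAAAAAAAAAAAAAAAAAAAAAAAAAAAAAAAAAAAAAAAAAAAAAAAAAAAAAAAAAAAAAAAAAAAAAAAAAAAAAAAAAAAAAAAAAAAAAAAAAAAAAAAAAAAAAAAAAAAAAAAAAAAAAAAAAAAAAAAAAAAAAAAAAAAAAAAAAAAAAAAAAAAAAAAAAAAAAAAAAAAAAAAAAAAAAAAAAAAAAAAAAAAAAAAAAAAAAAAAAAAAAAAAAAAAAAAAAAAAAAAAAAAAAAA="/>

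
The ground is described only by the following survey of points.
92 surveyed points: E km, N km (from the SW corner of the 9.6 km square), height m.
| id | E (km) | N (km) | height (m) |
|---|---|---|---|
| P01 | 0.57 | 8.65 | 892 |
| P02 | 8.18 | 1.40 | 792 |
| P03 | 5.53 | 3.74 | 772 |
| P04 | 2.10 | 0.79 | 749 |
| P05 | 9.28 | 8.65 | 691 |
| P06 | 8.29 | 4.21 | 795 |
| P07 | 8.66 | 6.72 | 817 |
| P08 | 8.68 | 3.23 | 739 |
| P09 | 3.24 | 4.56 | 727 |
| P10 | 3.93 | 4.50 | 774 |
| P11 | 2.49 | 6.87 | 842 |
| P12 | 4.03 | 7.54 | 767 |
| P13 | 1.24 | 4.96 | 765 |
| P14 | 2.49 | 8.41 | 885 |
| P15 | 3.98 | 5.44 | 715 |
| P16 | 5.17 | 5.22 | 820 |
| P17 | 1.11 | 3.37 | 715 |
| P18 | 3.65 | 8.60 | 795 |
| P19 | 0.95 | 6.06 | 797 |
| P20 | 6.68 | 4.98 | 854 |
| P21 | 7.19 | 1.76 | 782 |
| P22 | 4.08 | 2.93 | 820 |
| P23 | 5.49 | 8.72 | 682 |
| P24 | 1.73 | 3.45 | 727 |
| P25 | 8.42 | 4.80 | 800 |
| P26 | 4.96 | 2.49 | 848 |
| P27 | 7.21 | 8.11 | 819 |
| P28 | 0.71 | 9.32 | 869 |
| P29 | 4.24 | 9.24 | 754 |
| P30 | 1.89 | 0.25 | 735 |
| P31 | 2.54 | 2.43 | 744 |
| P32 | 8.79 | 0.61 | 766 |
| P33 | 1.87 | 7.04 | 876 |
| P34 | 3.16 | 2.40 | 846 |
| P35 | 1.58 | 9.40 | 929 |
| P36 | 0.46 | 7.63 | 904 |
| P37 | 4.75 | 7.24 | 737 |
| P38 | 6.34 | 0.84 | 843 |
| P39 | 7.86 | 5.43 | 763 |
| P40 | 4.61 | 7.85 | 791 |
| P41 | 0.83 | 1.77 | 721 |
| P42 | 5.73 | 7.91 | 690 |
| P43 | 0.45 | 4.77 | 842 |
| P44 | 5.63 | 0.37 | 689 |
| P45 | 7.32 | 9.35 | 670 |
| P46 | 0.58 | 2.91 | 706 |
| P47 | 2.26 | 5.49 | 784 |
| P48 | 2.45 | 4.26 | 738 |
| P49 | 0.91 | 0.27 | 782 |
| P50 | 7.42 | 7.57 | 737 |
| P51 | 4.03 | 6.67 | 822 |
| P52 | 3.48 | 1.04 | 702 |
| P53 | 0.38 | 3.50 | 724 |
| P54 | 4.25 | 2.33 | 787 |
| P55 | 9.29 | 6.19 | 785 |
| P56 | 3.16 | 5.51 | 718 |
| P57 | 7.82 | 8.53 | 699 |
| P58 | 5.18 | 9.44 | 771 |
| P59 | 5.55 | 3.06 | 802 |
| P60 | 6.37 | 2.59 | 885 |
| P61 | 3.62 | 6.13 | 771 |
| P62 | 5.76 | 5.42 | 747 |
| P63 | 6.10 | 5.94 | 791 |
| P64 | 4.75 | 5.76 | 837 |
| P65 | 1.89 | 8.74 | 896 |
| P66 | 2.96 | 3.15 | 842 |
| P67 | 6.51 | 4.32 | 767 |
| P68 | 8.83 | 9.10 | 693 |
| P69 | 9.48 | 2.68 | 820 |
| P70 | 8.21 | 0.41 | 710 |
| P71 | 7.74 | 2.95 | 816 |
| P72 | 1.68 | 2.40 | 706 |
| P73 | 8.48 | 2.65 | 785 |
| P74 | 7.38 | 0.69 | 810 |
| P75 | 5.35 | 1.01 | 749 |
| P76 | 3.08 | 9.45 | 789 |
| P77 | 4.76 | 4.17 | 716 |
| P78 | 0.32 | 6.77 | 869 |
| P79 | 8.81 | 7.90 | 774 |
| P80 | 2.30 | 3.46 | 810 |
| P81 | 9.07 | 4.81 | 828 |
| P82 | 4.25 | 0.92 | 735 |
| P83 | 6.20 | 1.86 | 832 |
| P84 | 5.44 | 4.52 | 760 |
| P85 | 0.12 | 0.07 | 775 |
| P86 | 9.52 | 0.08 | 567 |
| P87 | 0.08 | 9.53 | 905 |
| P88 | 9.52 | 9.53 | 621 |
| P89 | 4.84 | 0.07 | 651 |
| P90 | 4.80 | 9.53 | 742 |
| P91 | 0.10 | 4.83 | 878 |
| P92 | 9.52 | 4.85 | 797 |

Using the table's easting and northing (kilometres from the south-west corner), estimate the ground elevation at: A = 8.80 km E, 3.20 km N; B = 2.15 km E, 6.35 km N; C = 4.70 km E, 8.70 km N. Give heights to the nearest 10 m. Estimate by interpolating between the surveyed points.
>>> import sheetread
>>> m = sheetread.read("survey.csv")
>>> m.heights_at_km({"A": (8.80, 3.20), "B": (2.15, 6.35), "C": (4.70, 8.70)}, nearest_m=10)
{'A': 740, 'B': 810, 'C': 710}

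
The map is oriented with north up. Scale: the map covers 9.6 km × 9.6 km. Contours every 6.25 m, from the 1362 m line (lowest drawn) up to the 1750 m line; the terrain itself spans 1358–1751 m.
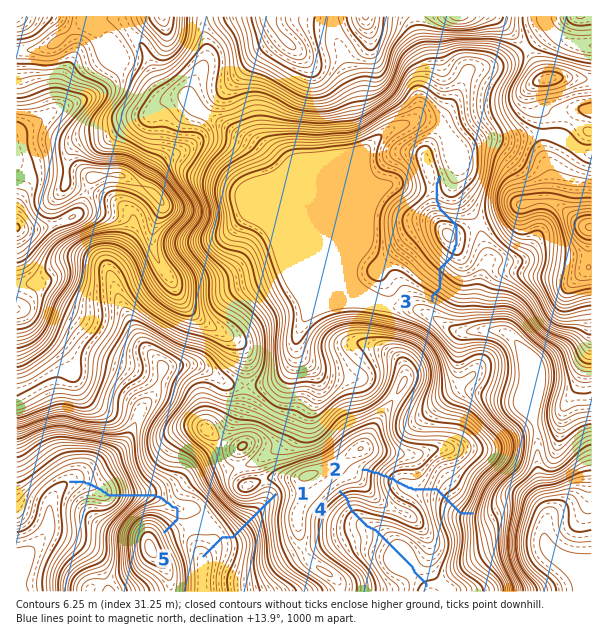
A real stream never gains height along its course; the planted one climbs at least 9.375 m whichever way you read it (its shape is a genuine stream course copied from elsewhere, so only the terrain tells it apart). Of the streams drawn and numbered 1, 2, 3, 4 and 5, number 3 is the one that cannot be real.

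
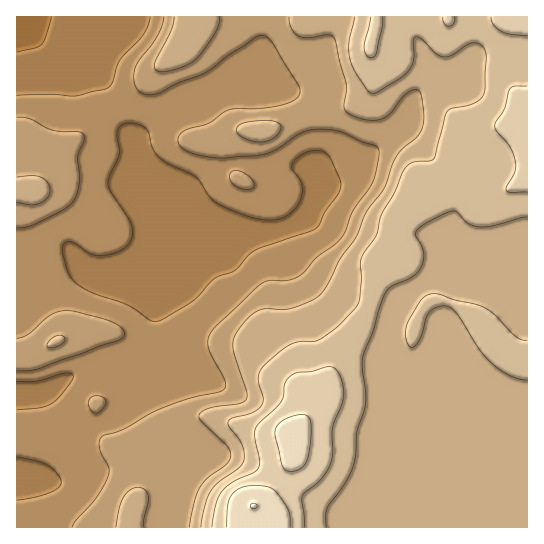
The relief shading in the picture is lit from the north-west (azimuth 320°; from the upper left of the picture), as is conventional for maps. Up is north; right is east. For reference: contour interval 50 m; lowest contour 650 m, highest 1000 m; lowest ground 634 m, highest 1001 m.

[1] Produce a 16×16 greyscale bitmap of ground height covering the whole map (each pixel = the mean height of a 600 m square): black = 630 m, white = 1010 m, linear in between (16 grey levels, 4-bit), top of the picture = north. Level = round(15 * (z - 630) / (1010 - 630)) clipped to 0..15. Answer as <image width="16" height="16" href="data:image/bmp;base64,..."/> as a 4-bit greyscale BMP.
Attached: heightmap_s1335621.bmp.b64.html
<image width="16" height="16" href="data:image/bmp;base64,Qk32AAAAAAAAAHYAAAAoAAAAEAAAABAAAAABAAQAAAAAAIAAAAATCwAAEwsAABAAAAAAAAAAAAAAABEREQAiIiIAMzMzAERERABVVVUAZmZmAHd3dwCIiIgAmZmZAKqqqgC7u7sAzMzMAN3d3QDu7u4A////ADRXZ87JmZmJM0ZmnMuZmIgzVVV63JiIiDRUVorMmYiIM0REWLupmZlmQ0RomZmZmUVUM1d4mZmZQzIjNVaJmYgzMyIzRYmYiFRDIjMzWZmZdkMjRDNHqZplQzRVM0aJmlRDNWdlZmmrMzRERFV4eJsSJHZUVYqIihEiWGVnmpqr"/>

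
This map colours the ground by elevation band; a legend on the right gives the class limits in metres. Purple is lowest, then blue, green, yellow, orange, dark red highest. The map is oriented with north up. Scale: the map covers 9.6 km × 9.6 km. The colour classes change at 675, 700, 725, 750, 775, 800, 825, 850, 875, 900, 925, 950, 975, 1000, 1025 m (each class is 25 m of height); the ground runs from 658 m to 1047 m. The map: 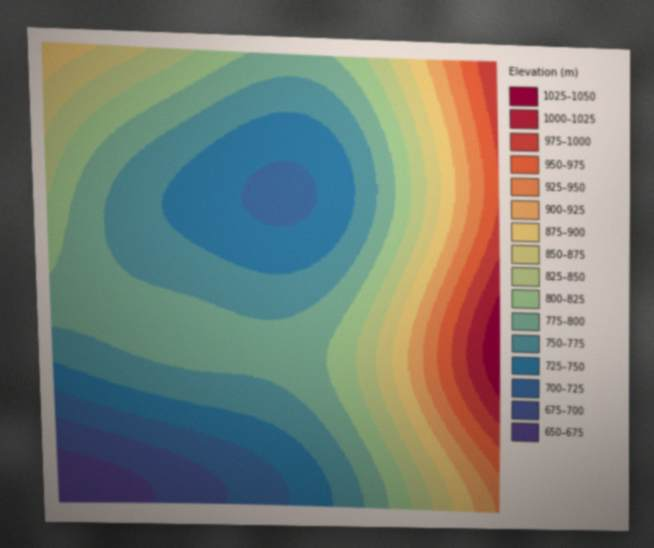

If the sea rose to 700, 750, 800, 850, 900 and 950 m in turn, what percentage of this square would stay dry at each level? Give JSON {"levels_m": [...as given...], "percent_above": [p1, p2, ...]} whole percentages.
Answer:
{"levels_m": [700, 750, 800, 850, 900, 950], "percent_above": [95, 75, 38, 23, 14, 7]}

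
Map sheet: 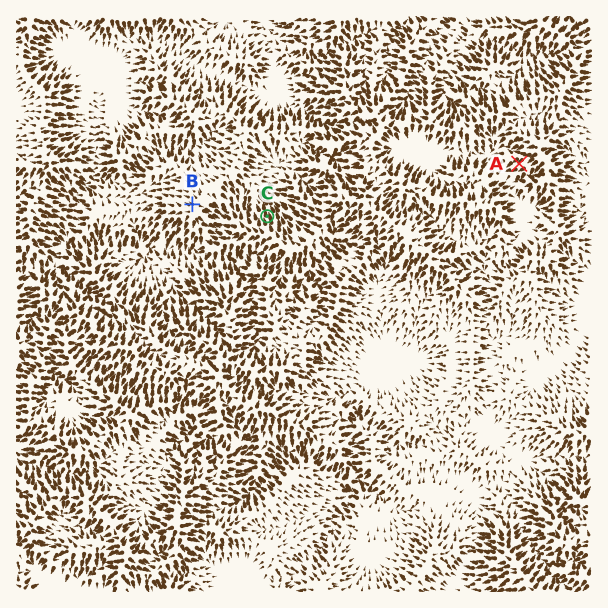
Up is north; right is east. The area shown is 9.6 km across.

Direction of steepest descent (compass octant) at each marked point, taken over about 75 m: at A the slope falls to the SW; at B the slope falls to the NW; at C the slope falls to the N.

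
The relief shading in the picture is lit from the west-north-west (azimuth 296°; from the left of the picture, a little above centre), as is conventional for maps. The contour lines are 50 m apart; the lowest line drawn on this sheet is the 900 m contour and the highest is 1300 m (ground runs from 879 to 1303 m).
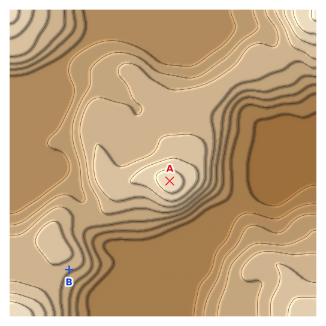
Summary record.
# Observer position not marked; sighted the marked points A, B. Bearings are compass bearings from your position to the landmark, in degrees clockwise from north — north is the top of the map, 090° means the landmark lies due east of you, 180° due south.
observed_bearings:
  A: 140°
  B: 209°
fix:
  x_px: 139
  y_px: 144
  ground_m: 1100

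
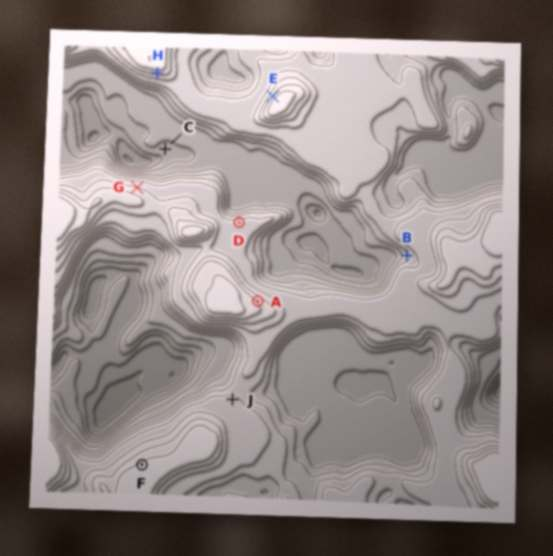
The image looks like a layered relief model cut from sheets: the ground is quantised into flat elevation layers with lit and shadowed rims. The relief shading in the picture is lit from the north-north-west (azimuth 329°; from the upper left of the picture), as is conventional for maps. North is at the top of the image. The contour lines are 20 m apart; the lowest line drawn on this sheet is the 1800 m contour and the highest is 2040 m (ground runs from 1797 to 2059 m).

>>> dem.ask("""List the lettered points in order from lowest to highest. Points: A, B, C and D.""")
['C', 'B', 'D', 'A']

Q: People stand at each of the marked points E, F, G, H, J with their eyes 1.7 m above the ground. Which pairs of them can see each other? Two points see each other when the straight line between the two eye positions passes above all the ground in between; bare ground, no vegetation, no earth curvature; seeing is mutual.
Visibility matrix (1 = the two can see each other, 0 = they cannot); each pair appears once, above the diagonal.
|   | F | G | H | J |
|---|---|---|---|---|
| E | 0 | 1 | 1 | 0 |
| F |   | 0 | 1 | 0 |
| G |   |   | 1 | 0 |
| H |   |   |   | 0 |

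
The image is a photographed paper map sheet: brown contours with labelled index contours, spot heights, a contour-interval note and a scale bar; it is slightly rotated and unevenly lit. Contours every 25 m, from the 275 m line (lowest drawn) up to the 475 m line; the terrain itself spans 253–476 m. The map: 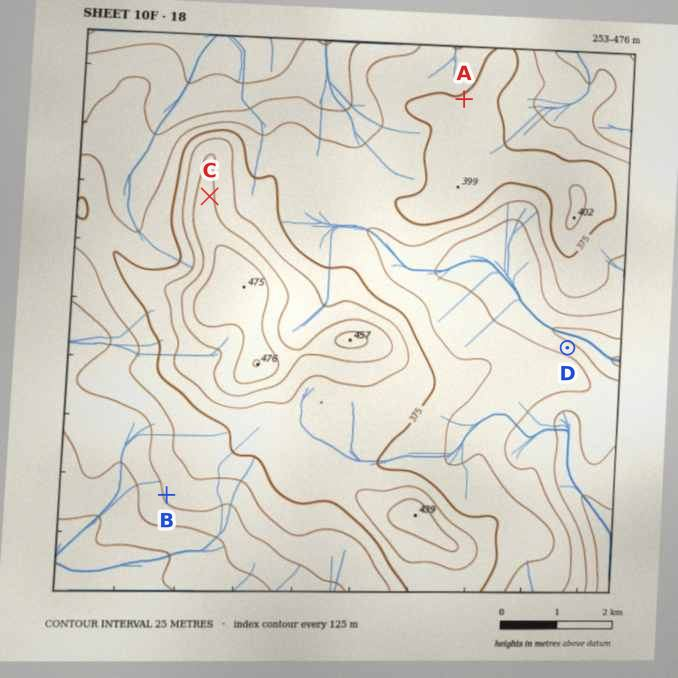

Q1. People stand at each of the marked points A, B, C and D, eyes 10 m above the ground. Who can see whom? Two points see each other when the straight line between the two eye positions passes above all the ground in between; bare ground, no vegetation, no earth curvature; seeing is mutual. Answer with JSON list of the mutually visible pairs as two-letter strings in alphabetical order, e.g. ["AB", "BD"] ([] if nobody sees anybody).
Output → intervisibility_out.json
["AC", "CD"]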